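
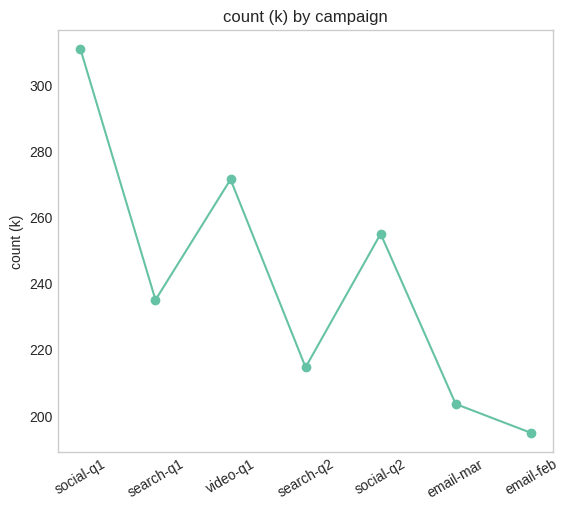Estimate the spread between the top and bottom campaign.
≈ 120

Max social-q1 ≈ 310, min email-feb ≈ 190; range ≈ 120.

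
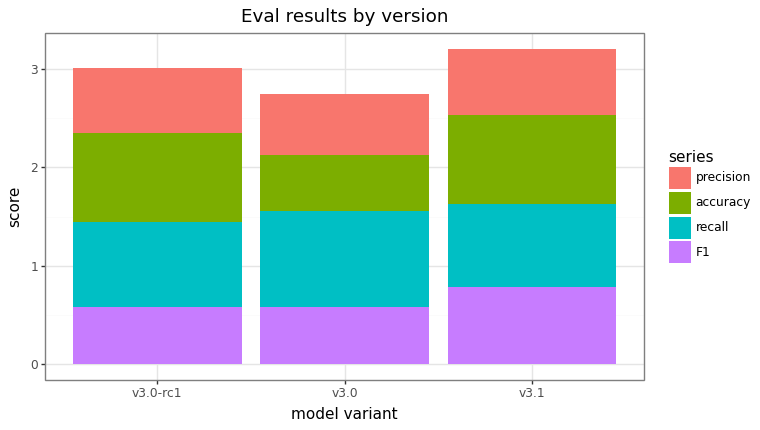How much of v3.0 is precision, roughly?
precision top ≈ 2.5, bottom ≈ 2.0; segment ≈ 0.5.

≈ 0.5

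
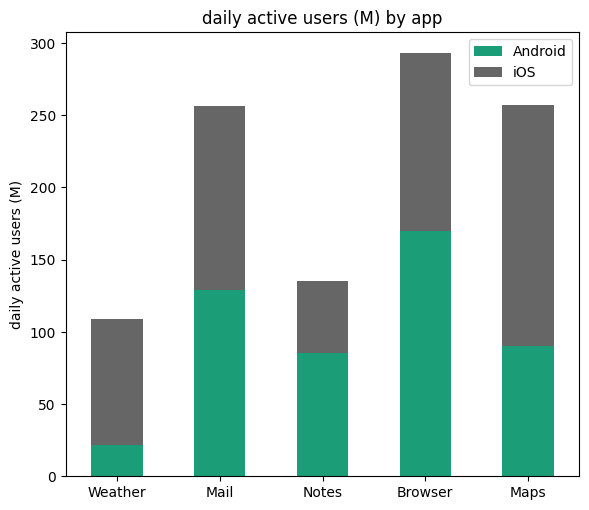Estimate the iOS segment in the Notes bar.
iOS top ≈ 125, bottom ≈ 75; segment ≈ 50.

≈ 50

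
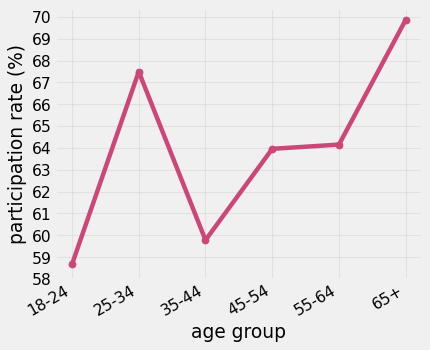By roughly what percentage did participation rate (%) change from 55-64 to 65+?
55-64 ≈ 64, 65+ ≈ 70; (70 − 64) / 64 ≈ +9.4%.

≈ +9.4%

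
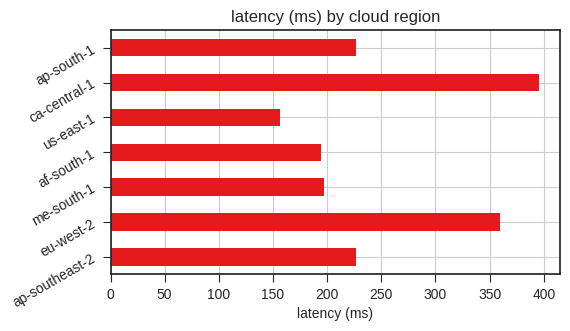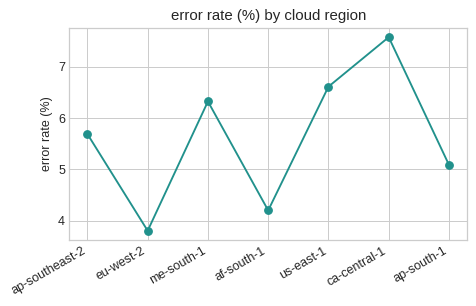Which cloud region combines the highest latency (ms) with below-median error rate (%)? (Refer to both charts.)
eu-west-2

Chart 2 median error rate (%) ≈ 6; below-median cloud regions: eu-west-2, af-south-1, ap-south-1. Among those, eu-west-2 has the highest latency (ms) (≈ 350).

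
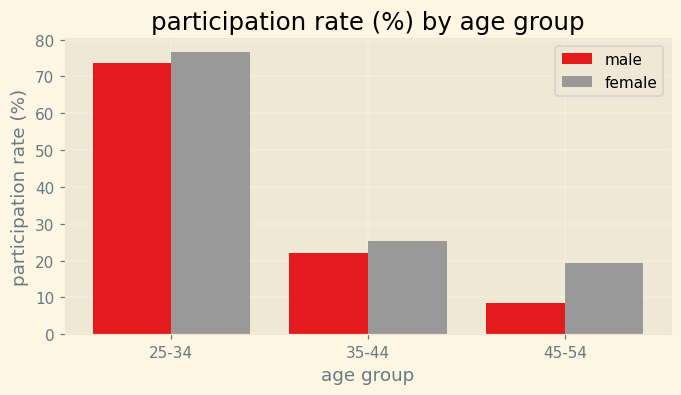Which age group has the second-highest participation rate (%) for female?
35-44

Top 3 for female: 25-34 ≈ 80, 35-44 ≈ 30, 45-54 ≈ 20.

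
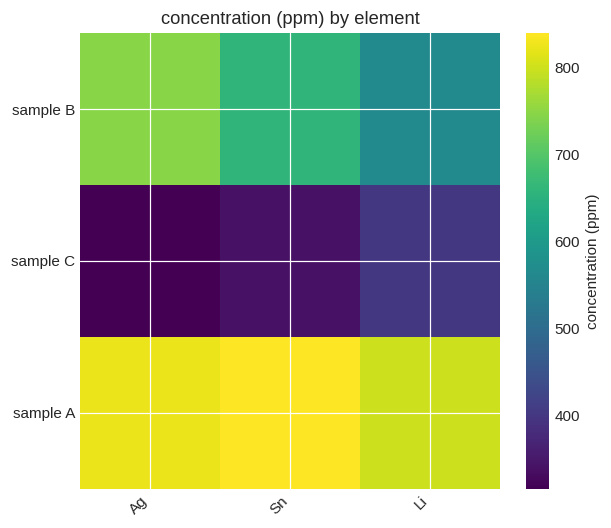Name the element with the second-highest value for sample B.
Top 3 for sample B: Ag ≈ 750, Sn ≈ 650, Li ≈ 550.

Sn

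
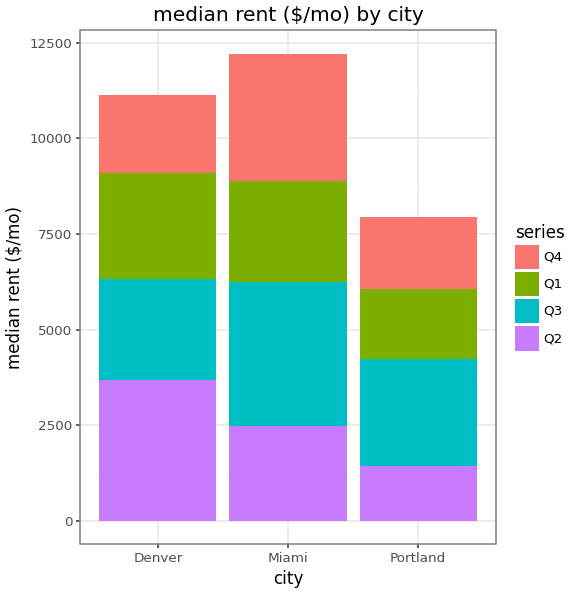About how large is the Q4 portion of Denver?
≈ 2000

Q4 top ≈ 12000, bottom ≈ 10000; segment ≈ 2000.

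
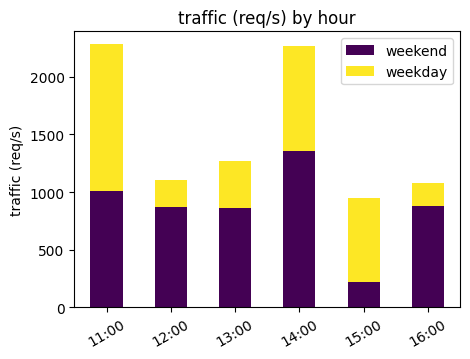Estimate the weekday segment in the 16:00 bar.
weekday top ≈ 1000, bottom ≈ 800; segment ≈ 200.

≈ 200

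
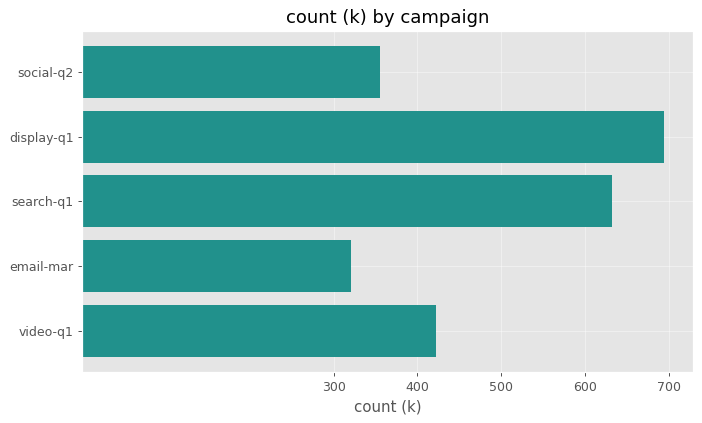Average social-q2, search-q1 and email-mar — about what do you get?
(400 + 600 + 300) / 3 ≈ 433.

≈ 433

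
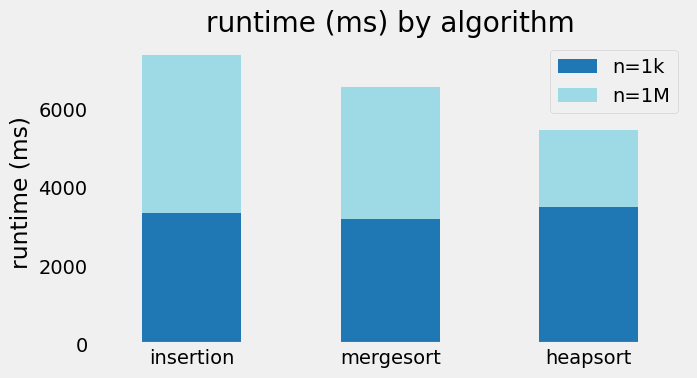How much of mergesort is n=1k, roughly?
n=1k top ≈ 3000, bottom ≈ 0; segment ≈ 3000.

≈ 3000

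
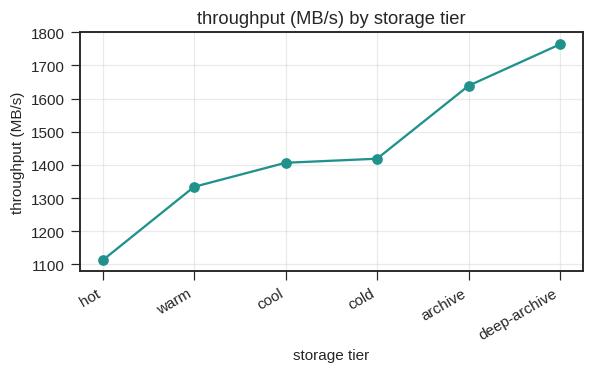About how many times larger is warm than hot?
warm ≈ 1300, hot ≈ 1100; 1300/1100 ≈ 1.18.

≈ 1.18×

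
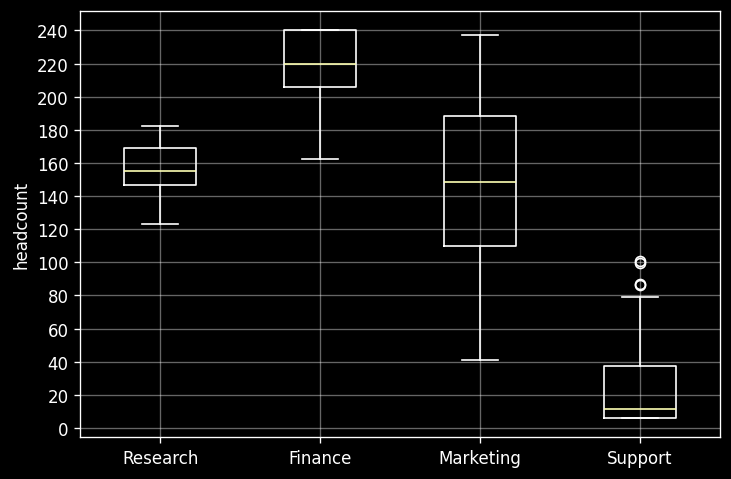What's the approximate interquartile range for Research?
Q3 ≈ 160, Q1 ≈ 140; IQR ≈ 20.

≈ 20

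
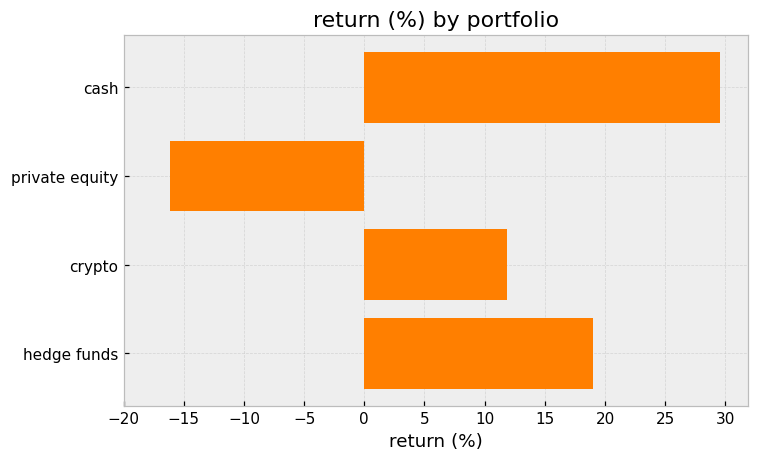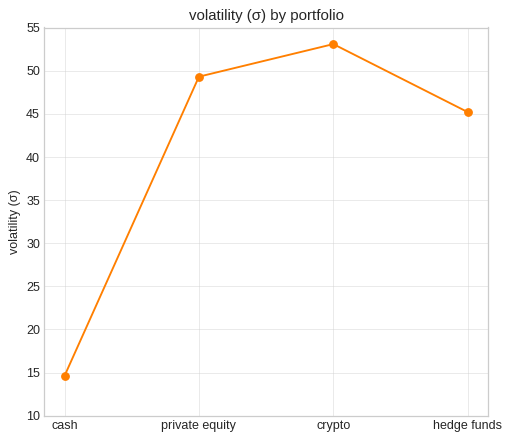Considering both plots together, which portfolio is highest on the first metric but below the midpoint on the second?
cash

Chart 2 median volatility (σ) ≈ 45; below-median portfolios: cash, hedge funds. Among those, cash has the highest return (%) (≈ 30).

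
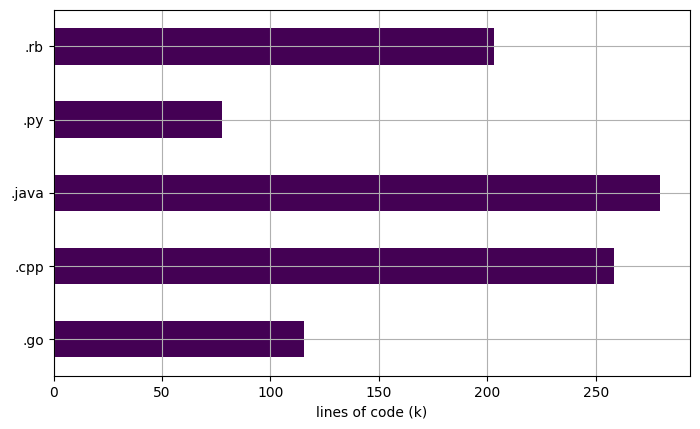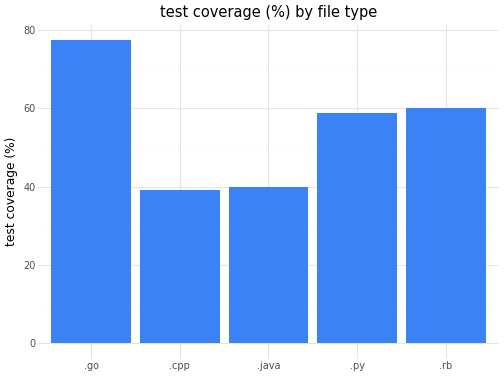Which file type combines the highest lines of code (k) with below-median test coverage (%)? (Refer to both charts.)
.java

Chart 2 median test coverage (%) ≈ 60; below-median file types: .cpp, .java. Among those, .java has the highest lines of code (k) (≈ 300).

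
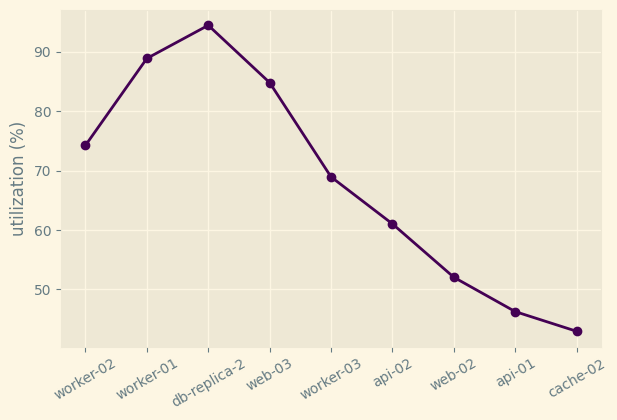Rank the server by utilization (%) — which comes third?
web-03

Top 4: db-replica-2 ≈ 95, worker-01 ≈ 90, web-03 ≈ 85, worker-02 ≈ 75.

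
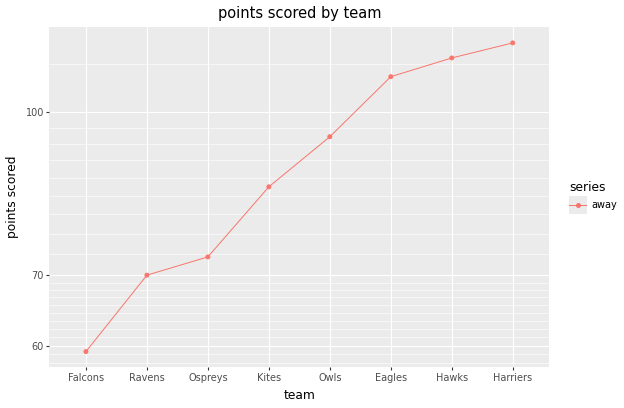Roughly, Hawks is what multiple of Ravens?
Hawks ≈ 115, Ravens ≈ 70; 115/70 ≈ 1.64.

≈ 1.64×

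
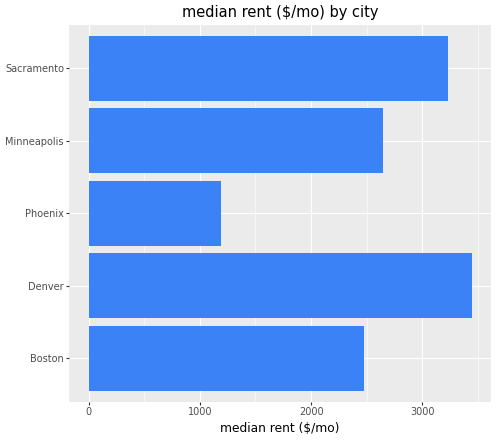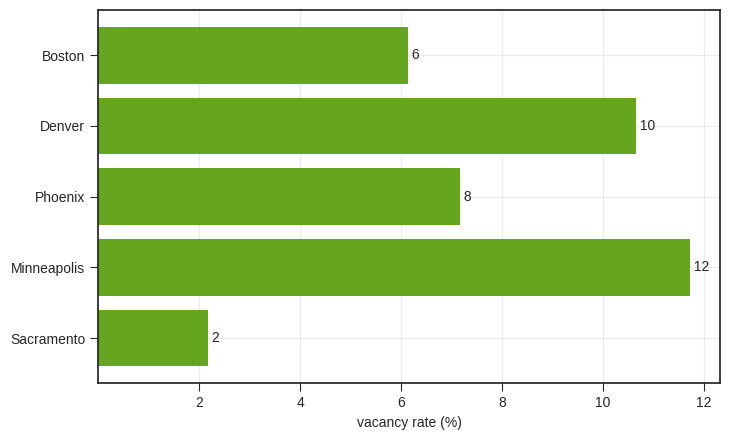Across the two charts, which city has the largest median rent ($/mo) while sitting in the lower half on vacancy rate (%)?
Sacramento

Chart 2 median vacancy rate (%) ≈ 8; below-median cities: Boston, Sacramento. Among those, Sacramento has the highest median rent ($/mo) (≈ 3000).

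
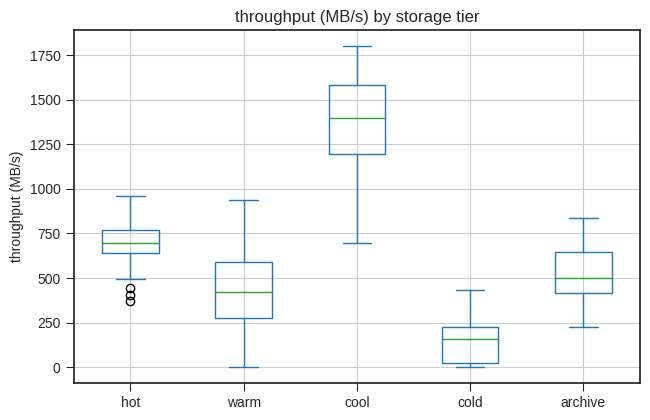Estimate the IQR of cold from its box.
Q3 ≈ 200, Q1 ≈ 0; IQR ≈ 200.

≈ 200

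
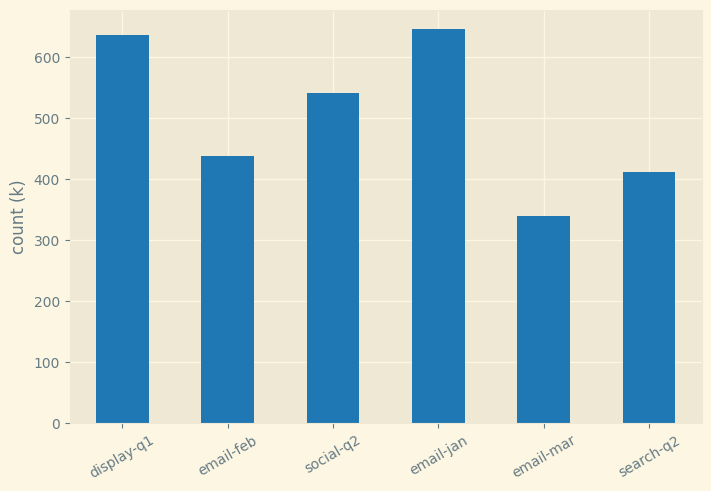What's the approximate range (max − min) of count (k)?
Max email-jan ≈ 600, min email-mar ≈ 300; range ≈ 300.

≈ 300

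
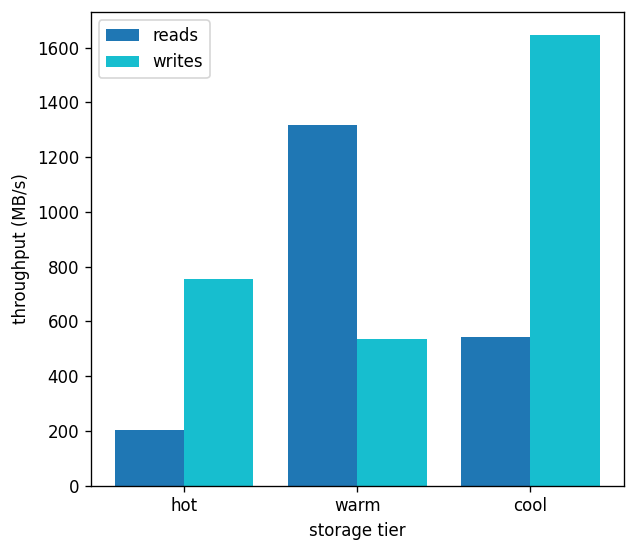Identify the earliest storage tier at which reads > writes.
warm

hot: reads ≈ 200 vs writes ≈ 800 (not yet); warm: reads ≈ 1400 vs writes ≈ 600 (first crossover).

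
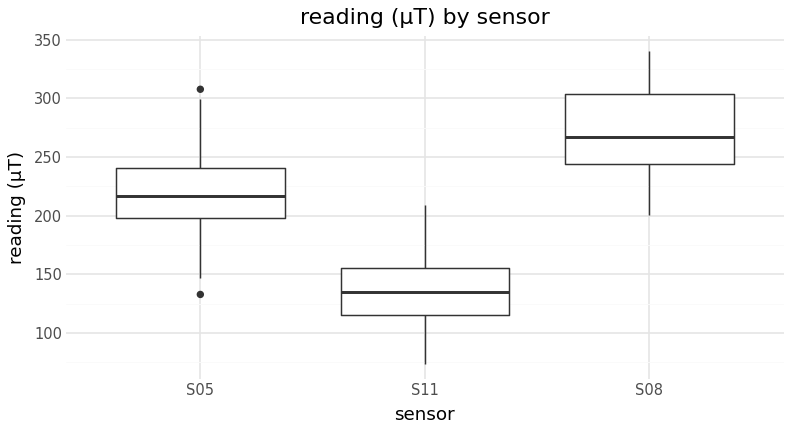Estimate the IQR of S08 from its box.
Q3 ≈ 300, Q1 ≈ 240; IQR ≈ 60.

≈ 60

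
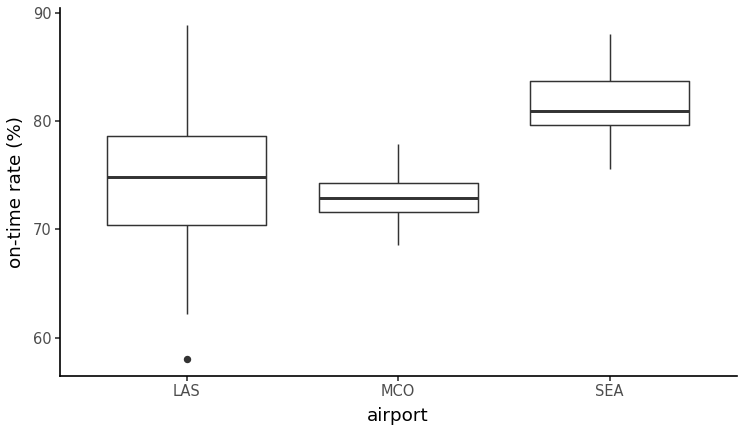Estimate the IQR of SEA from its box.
Q3 ≈ 84, Q1 ≈ 80; IQR ≈ 4.

≈ 4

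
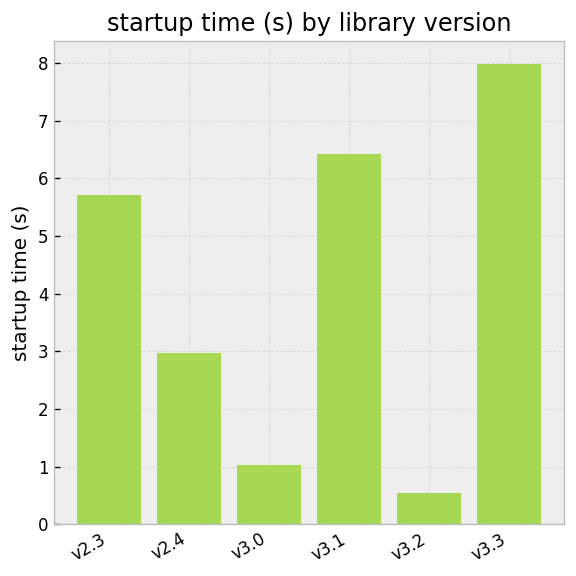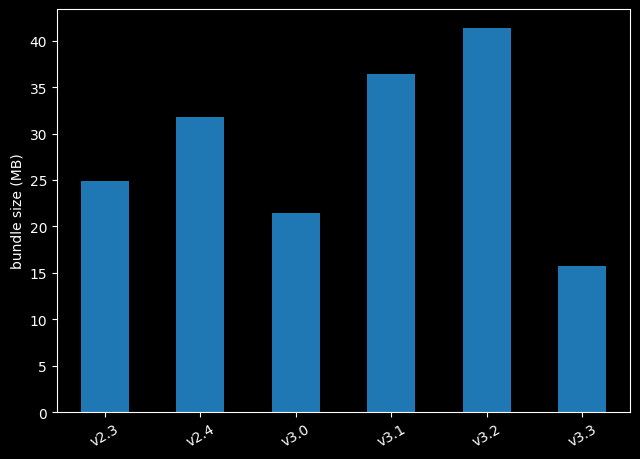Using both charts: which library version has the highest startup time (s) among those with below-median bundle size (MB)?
v3.3

Chart 2 median bundle size (MB) ≈ 30; below-median library versions: v2.3, v3.0, v3.3. Among those, v3.3 has the highest startup time (s) (≈ 8).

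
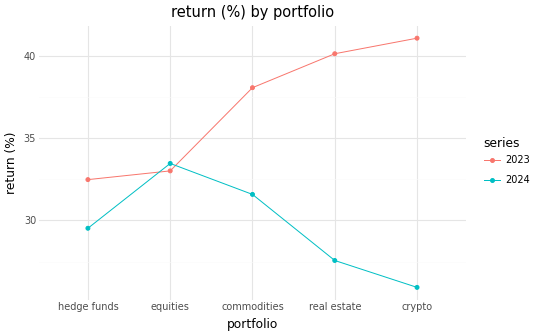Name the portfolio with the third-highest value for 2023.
commodities

Top 4 for 2023: crypto ≈ 42, real estate ≈ 40, commodities ≈ 38, equities ≈ 34.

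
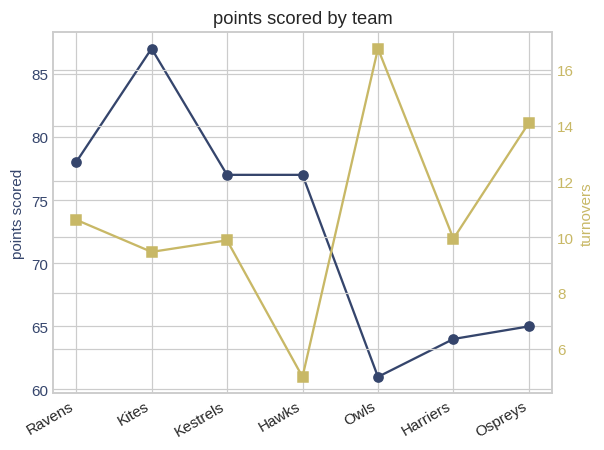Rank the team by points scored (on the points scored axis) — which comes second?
Ravens

Top 3 (on the points scored axis): Kites ≈ 85, Ravens ≈ 80, Hawks ≈ 75.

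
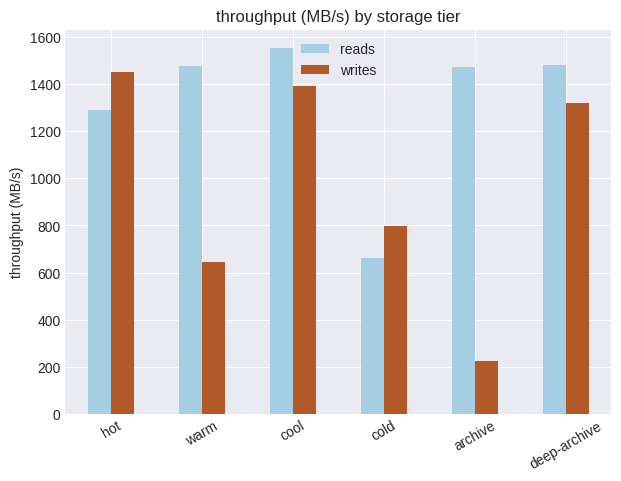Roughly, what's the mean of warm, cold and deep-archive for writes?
(600 + 800 + 1400) / 3 ≈ 933.

≈ 933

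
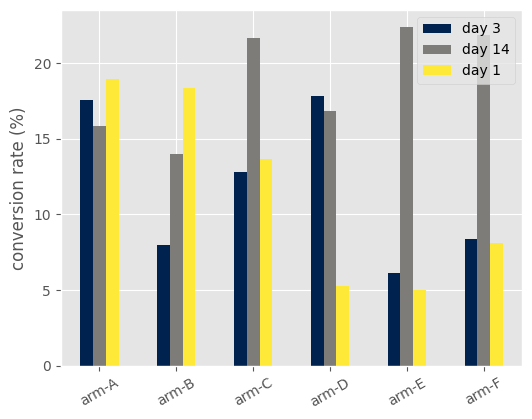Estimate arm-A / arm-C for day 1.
≈ 1.29×

arm-A ≈ 18, arm-C ≈ 14; 18/14 ≈ 1.29.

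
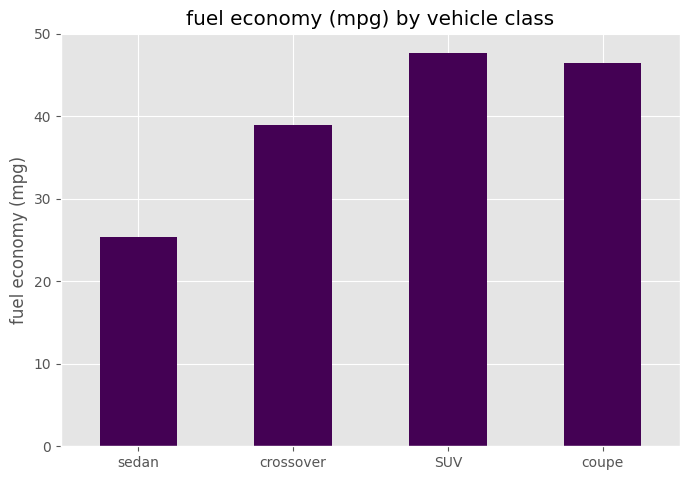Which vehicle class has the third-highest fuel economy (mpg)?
Top 4: SUV ≈ 50, coupe ≈ 45, crossover ≈ 40, sedan ≈ 25.

crossover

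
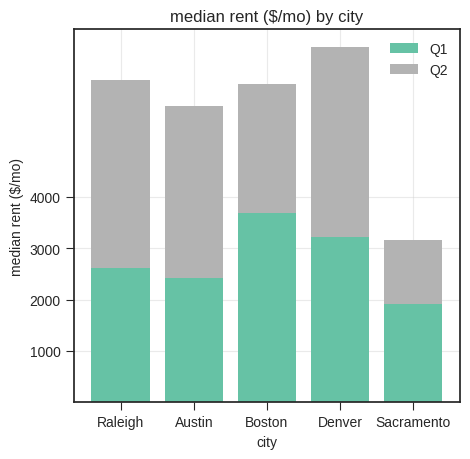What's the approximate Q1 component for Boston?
Q1 top ≈ 4000, bottom ≈ 0; segment ≈ 4000.

≈ 4000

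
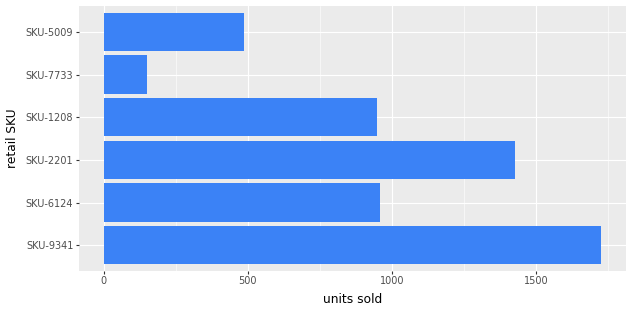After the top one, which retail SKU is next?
Top 3: SKU-9341 ≈ 1800, SKU-2201 ≈ 1400, SKU-6124 ≈ 1000.

SKU-2201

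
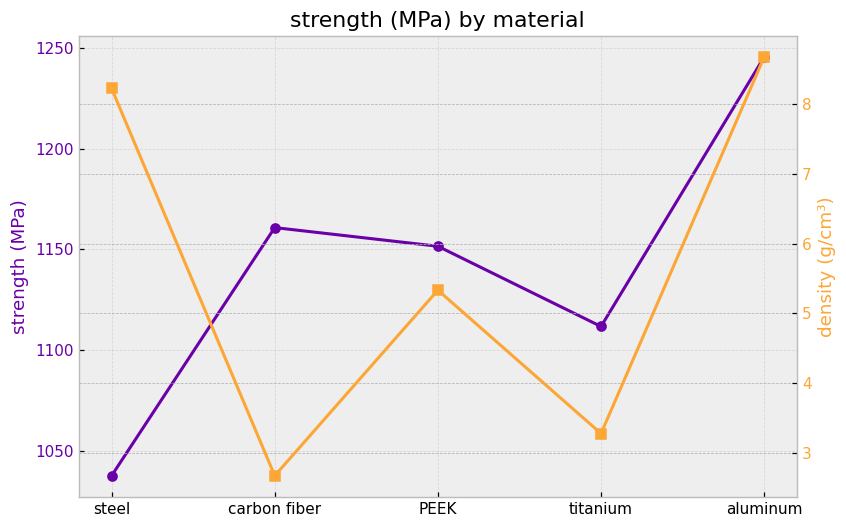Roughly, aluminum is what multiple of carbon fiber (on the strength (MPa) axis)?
≈ 1.07×

aluminum ≈ 1240, carbon fiber ≈ 1160; 1240/1160 ≈ 1.07.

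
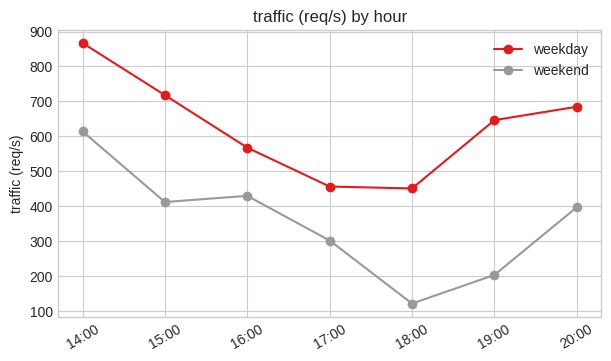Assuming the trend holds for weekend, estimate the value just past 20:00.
≈ 550

Last three: 100, 200, 400 → slope ≈ 150/step → next ≈ 550.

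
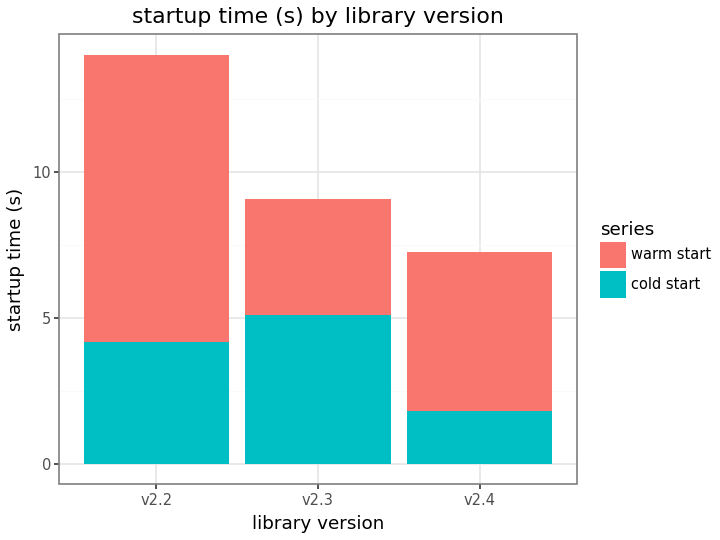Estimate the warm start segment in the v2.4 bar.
warm start top ≈ 8, bottom ≈ 2; segment ≈ 6.

≈ 6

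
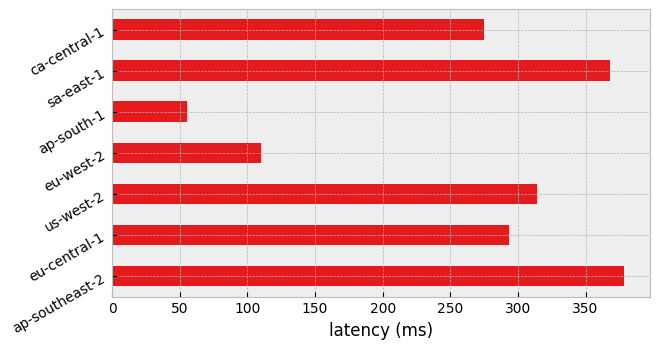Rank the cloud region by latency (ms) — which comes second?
sa-east-1

Top 3: ap-southeast-2 ≈ 400, sa-east-1 ≈ 350, us-west-2 ≈ 300.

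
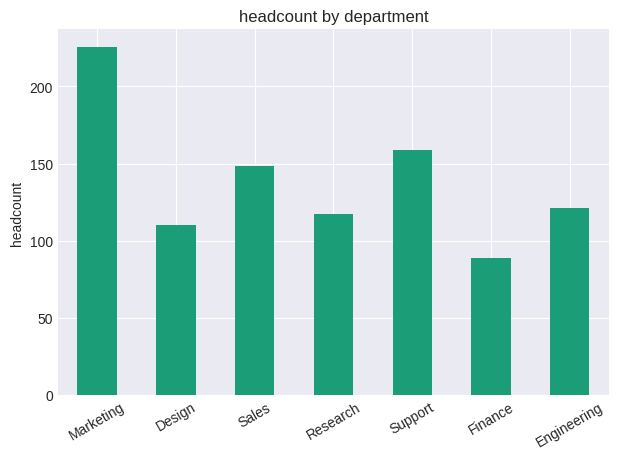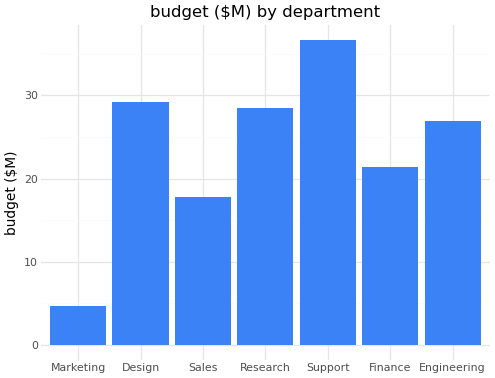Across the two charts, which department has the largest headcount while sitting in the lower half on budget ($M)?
Chart 2 median budget ($M) ≈ 25; below-median departments: Marketing, Sales, Finance. Among those, Marketing has the highest headcount (≈ 225).

Marketing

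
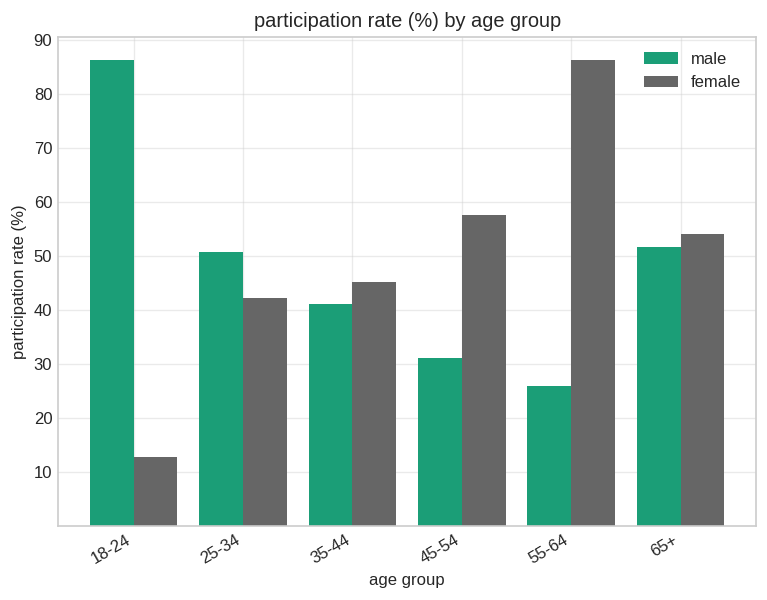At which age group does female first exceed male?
35-44

25-34: female ≈ 40 vs male ≈ 50 (not yet); 35-44: female ≈ 50 vs male ≈ 40 (first crossover).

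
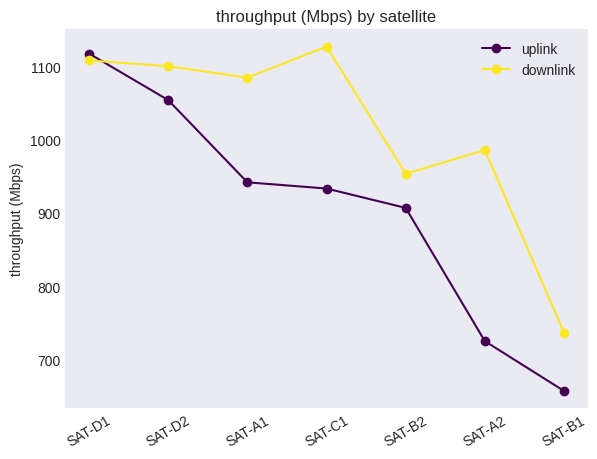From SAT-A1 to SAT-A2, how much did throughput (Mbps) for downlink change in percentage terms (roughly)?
SAT-A1 ≈ 1100, SAT-A2 ≈ 1000; (1000 − 1100) / 1100 ≈ -9.1%.

≈ -9.1%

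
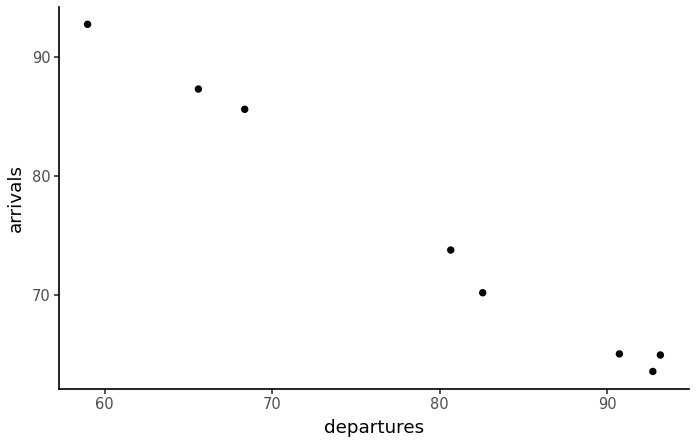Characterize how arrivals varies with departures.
Points are negatively correlated; strong (|r| ≈ 1.0).

negative, strong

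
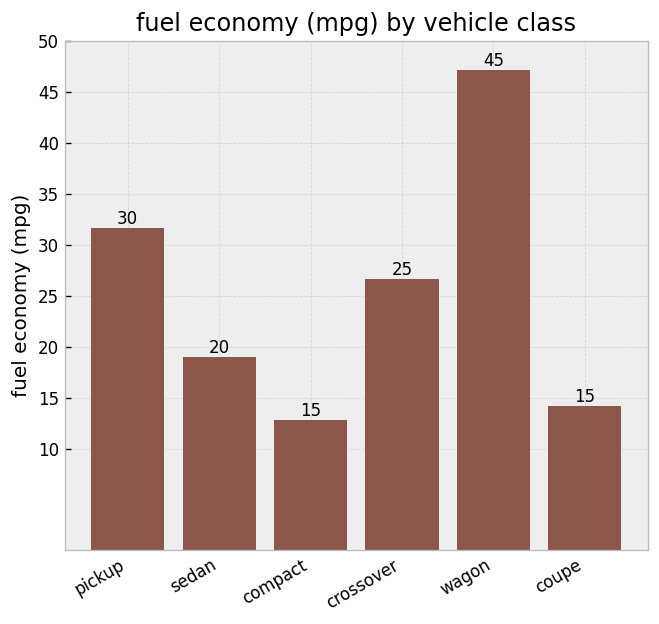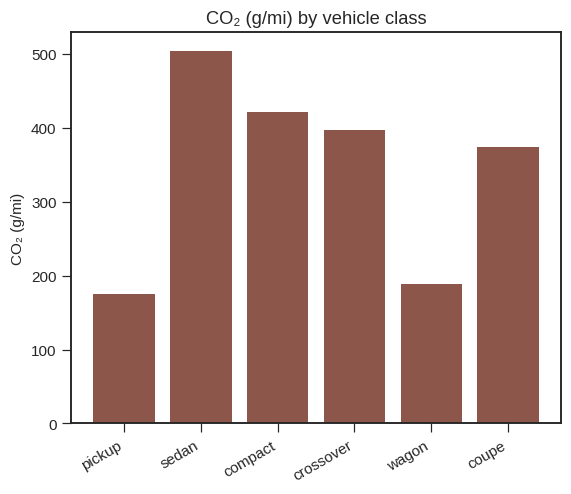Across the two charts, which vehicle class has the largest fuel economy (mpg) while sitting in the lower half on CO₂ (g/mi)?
wagon

Chart 2 median CO₂ (g/mi) ≈ 400; below-median vehicle classes: pickup, wagon, coupe. Among those, wagon has the highest fuel economy (mpg) (≈ 45).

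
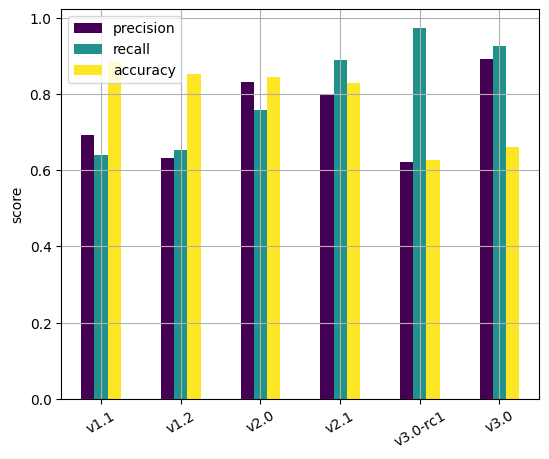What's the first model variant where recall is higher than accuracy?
v2.1

v2.0: recall ≈ 0.8 vs accuracy ≈ 0.8 (not yet); v2.1: recall ≈ 0.9 vs accuracy ≈ 0.8 (first crossover).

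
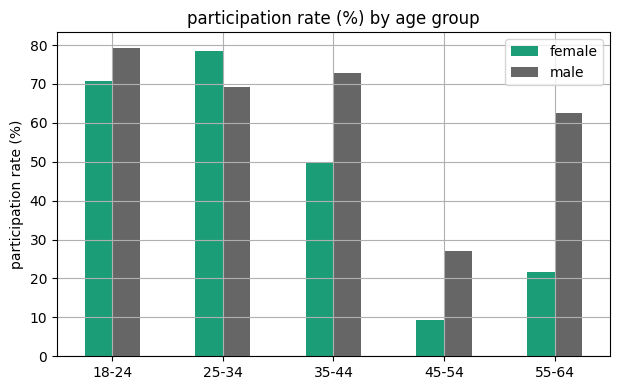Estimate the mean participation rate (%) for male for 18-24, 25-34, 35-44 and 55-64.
≈ 70

(80 + 70 + 70 + 60) / 4 ≈ 70.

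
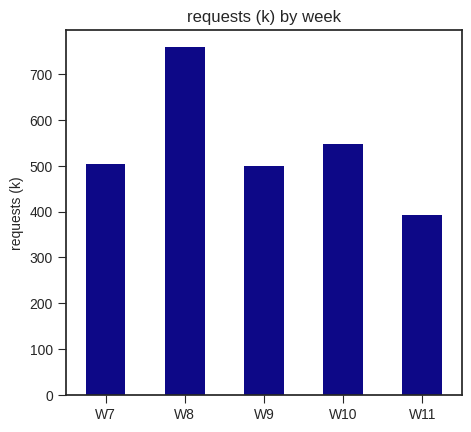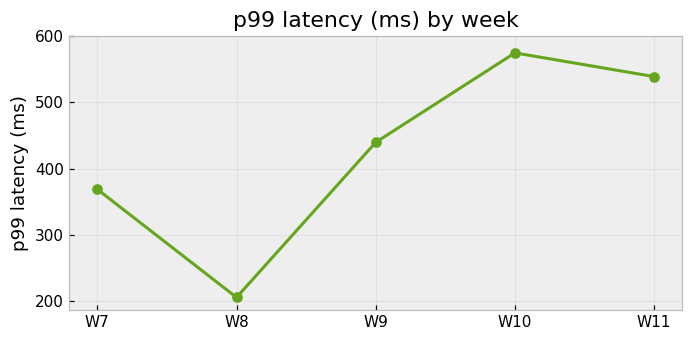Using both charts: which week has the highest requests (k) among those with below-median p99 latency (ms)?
W8

Chart 2 median p99 latency (ms) ≈ 400; below-median weeks: W7, W8. Among those, W8 has the highest requests (k) (≈ 800).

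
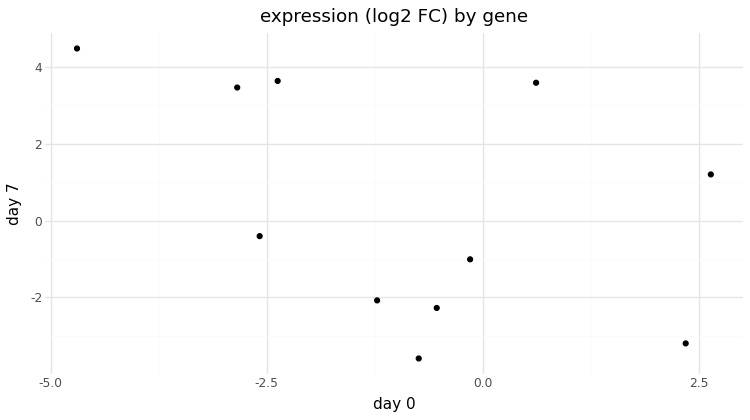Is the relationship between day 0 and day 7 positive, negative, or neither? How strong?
negative, moderate

Points are negatively correlated; moderate (|r| ≈ 0.5).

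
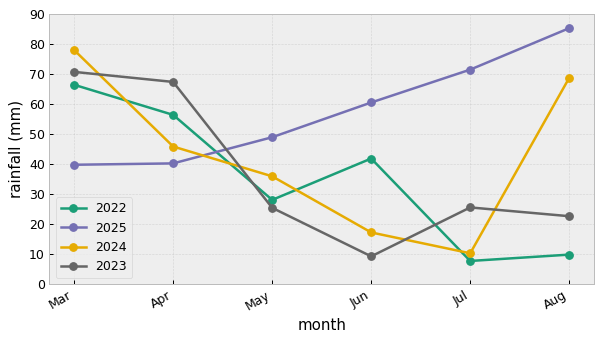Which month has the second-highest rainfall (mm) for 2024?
Top 3 for 2024: Mar ≈ 80, Aug ≈ 70, Apr ≈ 50.

Aug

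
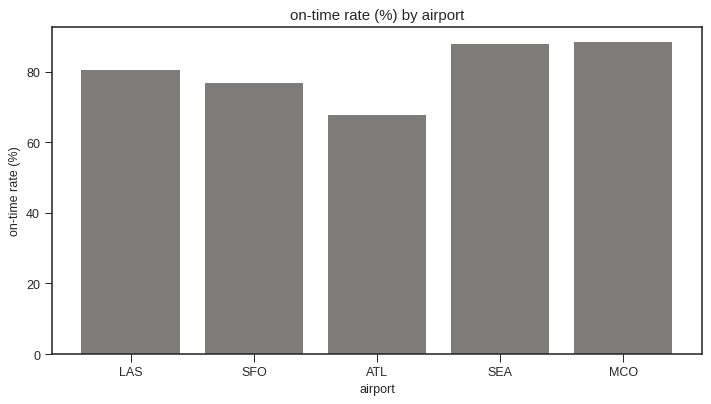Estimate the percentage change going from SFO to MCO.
SFO ≈ 80, MCO ≈ 90; (90 − 80) / 80 ≈ +12.5%.

≈ +12.5%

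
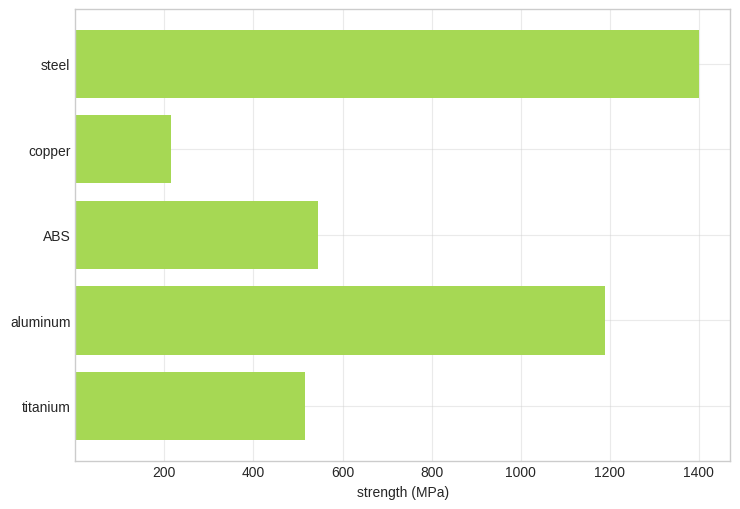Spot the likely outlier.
steel

steel ≈ 1400; the rest sit between ≈ 200 and ≈ 1200.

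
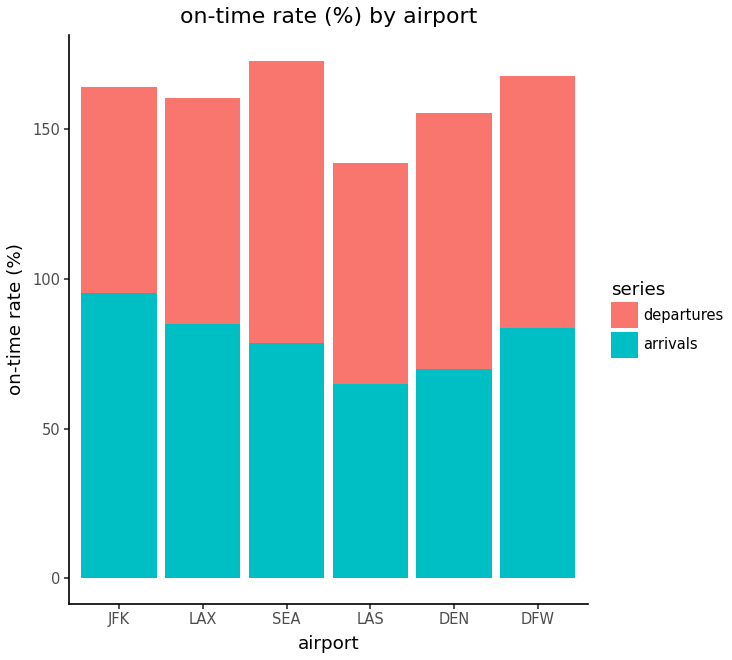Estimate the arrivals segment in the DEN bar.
≈ 60

arrivals top ≈ 60, bottom ≈ 0; segment ≈ 60.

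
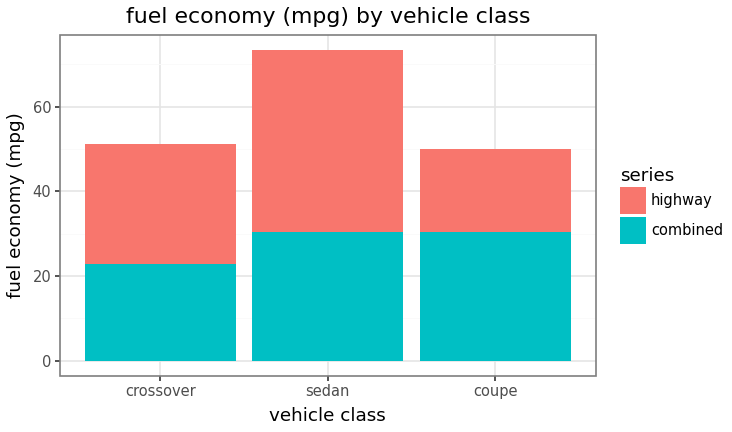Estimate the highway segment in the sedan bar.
≈ 40

highway top ≈ 70, bottom ≈ 30; segment ≈ 40.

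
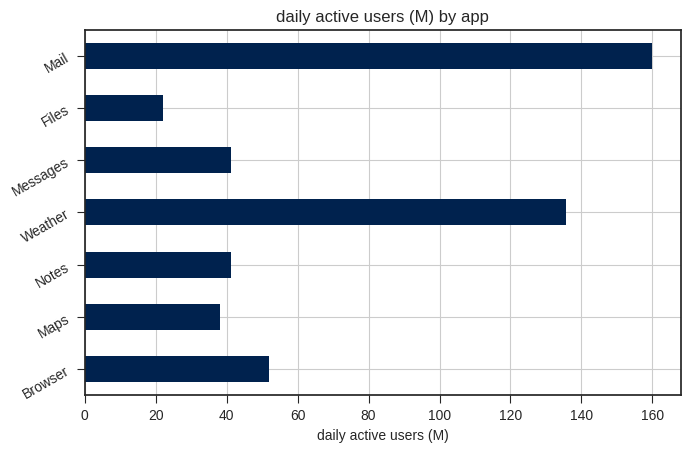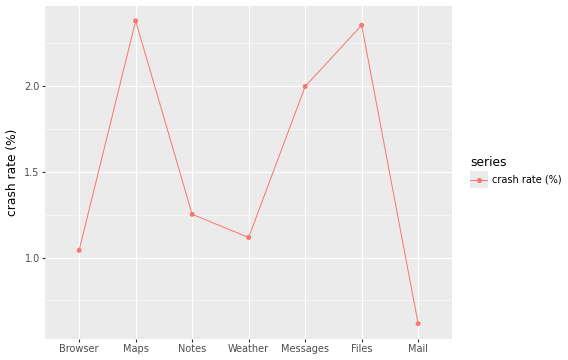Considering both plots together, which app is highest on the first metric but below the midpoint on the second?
Chart 2 median crash rate (%) ≈ 1.5; below-median apps: Browser, Weather, Mail. Among those, Mail has the highest daily active users (M) (≈ 160).

Mail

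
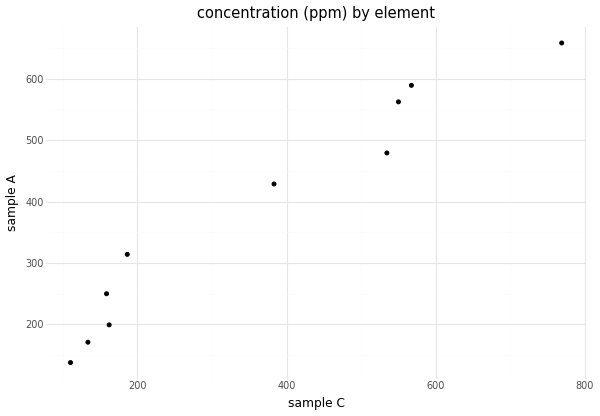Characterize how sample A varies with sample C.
Points are positively correlated; strong (|r| ≈ 1.0).

positive, strong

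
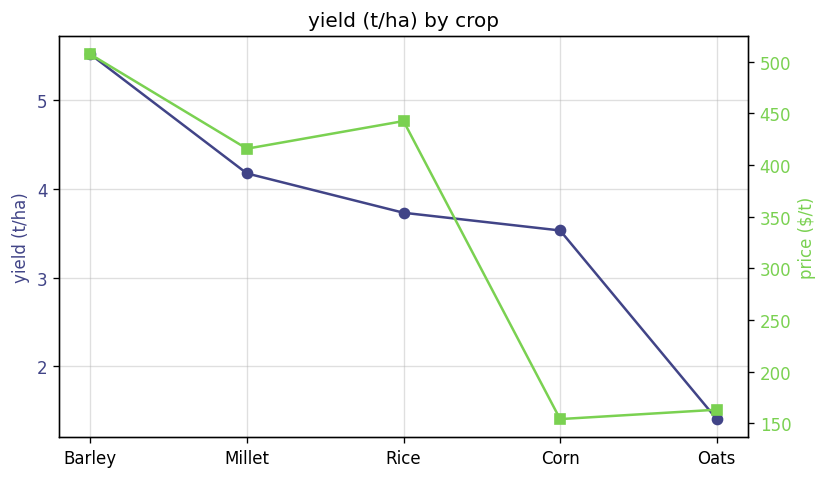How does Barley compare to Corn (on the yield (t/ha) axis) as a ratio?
≈ 1.57×

Barley ≈ 5.5, Corn ≈ 3.5; 5.5/3.5 ≈ 1.57.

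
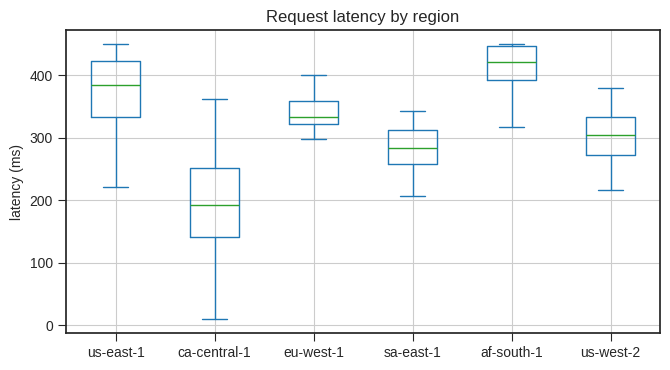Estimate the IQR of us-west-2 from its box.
≈ 60

Q3 ≈ 340, Q1 ≈ 280; IQR ≈ 60.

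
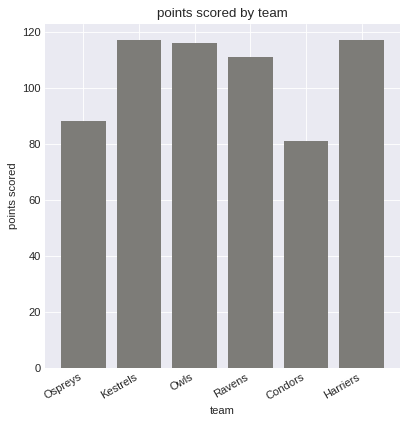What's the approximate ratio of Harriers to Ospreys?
Harriers ≈ 120, Ospreys ≈ 90; 120/90 ≈ 1.33.

≈ 1.33×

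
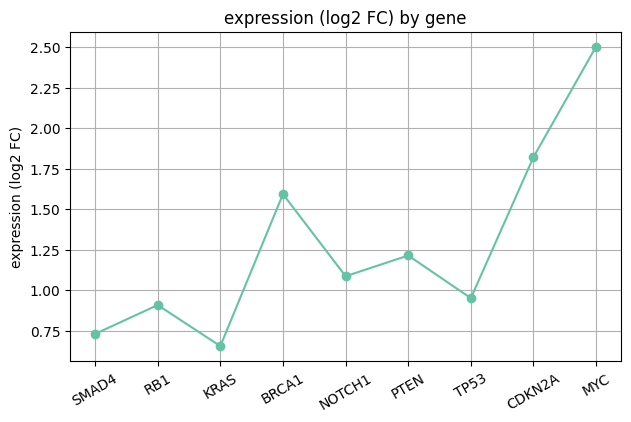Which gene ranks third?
BRCA1

Top 4: MYC ≈ 2.6, CDKN2A ≈ 1.8, BRCA1 ≈ 1.6, PTEN ≈ 1.2.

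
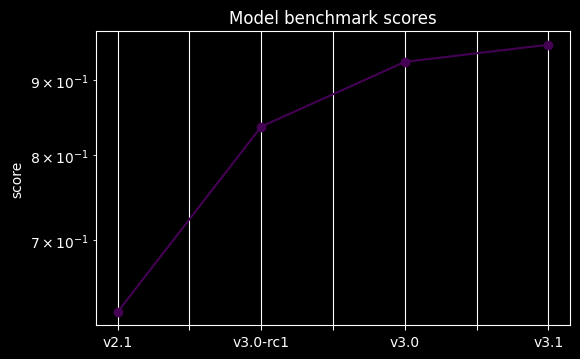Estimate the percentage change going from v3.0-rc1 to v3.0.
v3.0-rc1 ≈ 0.85, v3.0 ≈ 0.95; (0.95 − 0.85) / 0.85 ≈ +11.8%.

≈ +11.8%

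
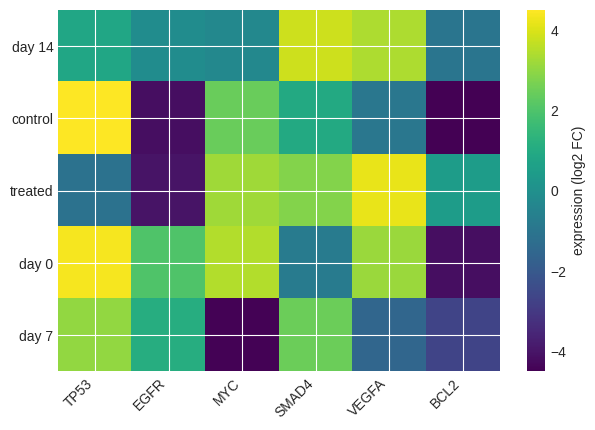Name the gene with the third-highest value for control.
Top 4 for control: TP53 ≈ 5, MYC ≈ 2, SMAD4 ≈ 1, VEGFA ≈ -1.

SMAD4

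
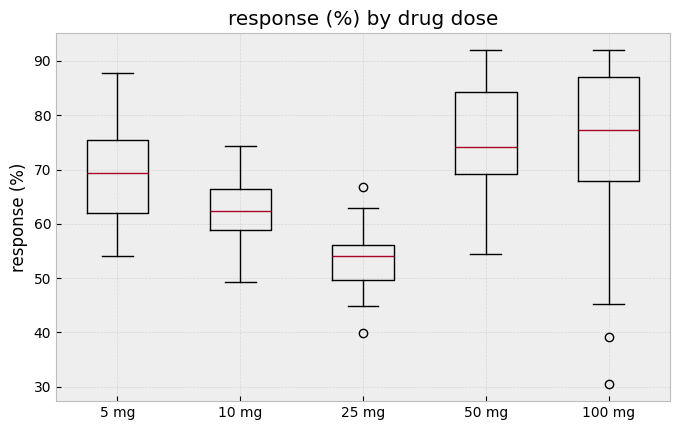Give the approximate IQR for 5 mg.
≈ 14

Q3 ≈ 76, Q1 ≈ 62; IQR ≈ 14.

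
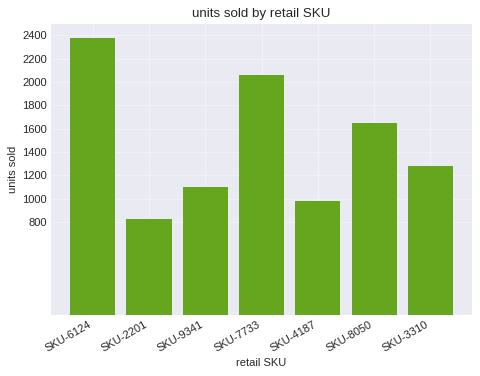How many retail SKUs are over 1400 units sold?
3

Above 1400: SKU-6124, SKU-7733, SKU-8050.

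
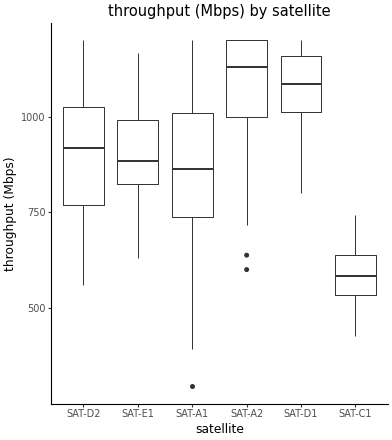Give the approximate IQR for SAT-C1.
Q3 ≈ 650, Q1 ≈ 550; IQR ≈ 100.

≈ 100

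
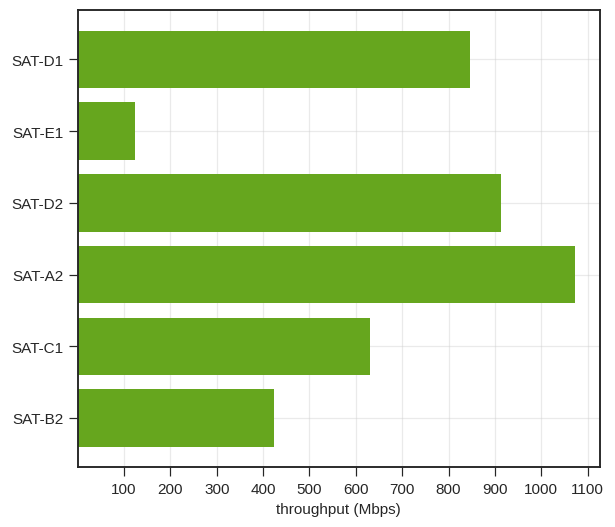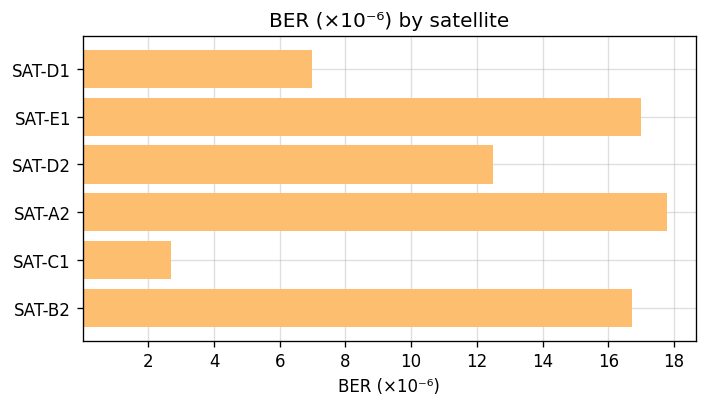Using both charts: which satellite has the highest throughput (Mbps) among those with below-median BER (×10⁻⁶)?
SAT-D2

Chart 2 median BER (×10⁻⁶) ≈ 14; below-median satellites: SAT-D1, SAT-D2, SAT-C1. Among those, SAT-D2 has the highest throughput (Mbps) (≈ 900).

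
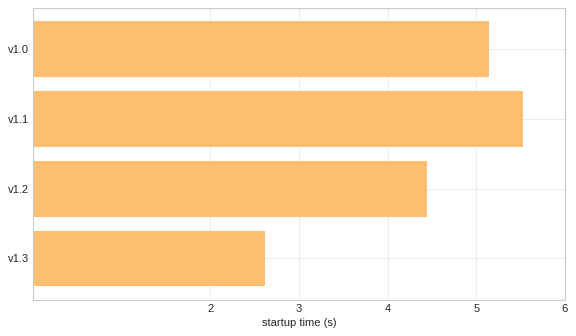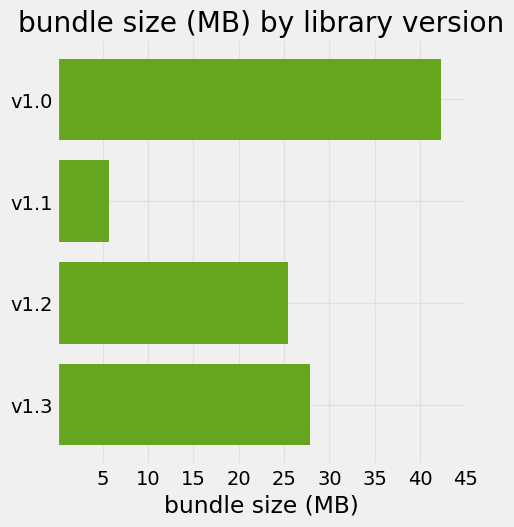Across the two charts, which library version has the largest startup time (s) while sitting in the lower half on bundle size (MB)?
Chart 2 median bundle size (MB) ≈ 25; below-median library versions: v1.1, v1.2. Among those, v1.1 has the highest startup time (s) (≈ 6).

v1.1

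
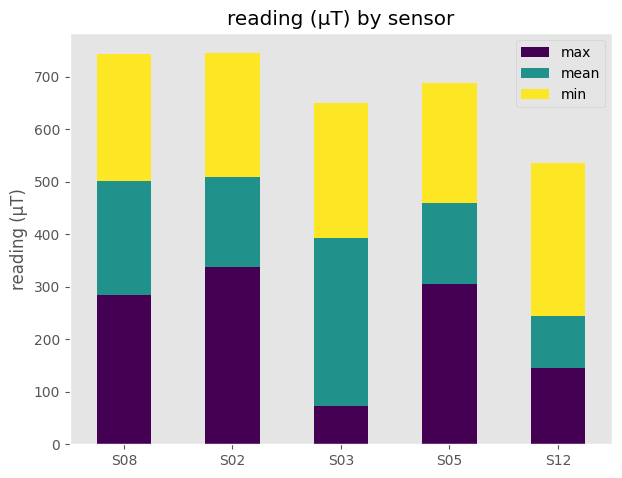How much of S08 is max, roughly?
max top ≈ 300, bottom ≈ 0; segment ≈ 300.

≈ 300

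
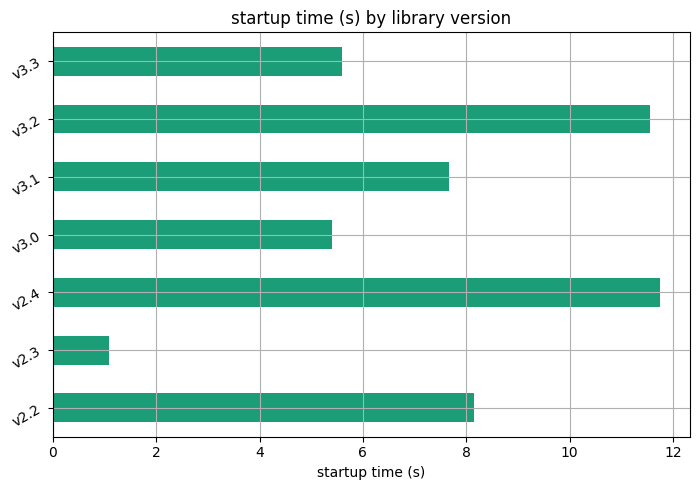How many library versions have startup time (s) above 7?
Above 7: v2.2, v2.4, v3.1, v3.2.

4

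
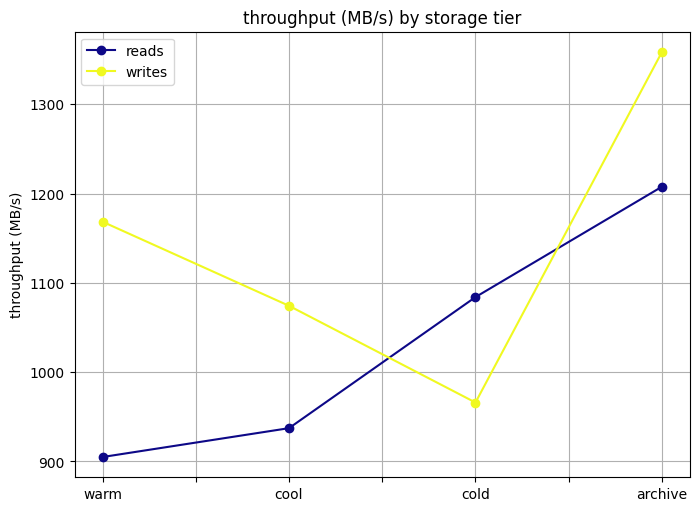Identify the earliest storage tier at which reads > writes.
cool: reads ≈ 950 vs writes ≈ 1050 (not yet); cold: reads ≈ 1100 vs writes ≈ 950 (first crossover).

cold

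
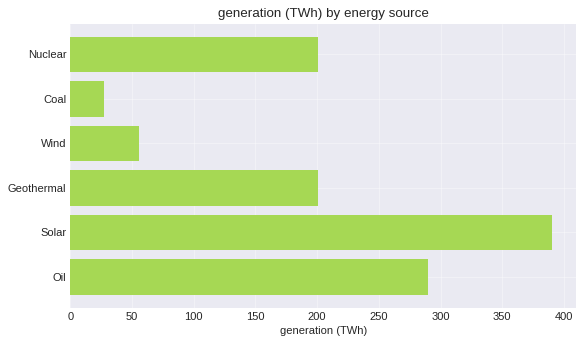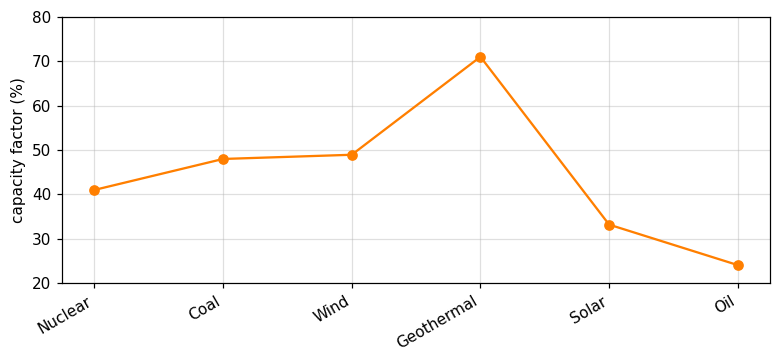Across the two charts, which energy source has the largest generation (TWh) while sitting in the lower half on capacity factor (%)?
Solar

Chart 2 median capacity factor (%) ≈ 40; below-median energy sources: Nuclear, Solar, Oil. Among those, Solar has the highest generation (TWh) (≈ 400).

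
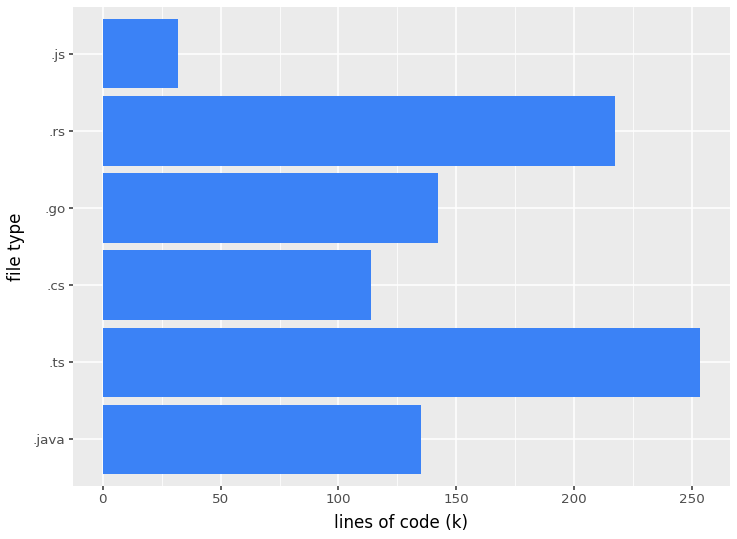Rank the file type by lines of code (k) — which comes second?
.rs

Top 3: .ts ≈ 250, .rs ≈ 225, .go ≈ 150.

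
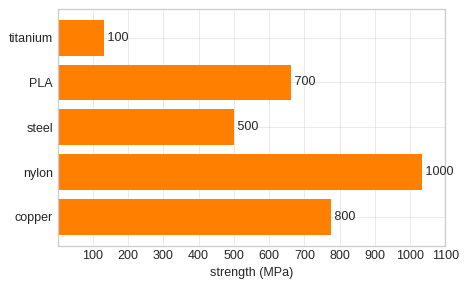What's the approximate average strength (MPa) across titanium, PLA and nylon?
≈ 600

(100 + 700 + 1000) / 3 ≈ 600.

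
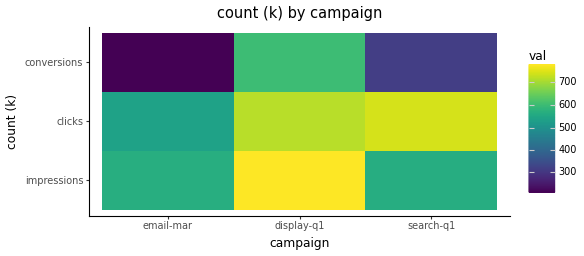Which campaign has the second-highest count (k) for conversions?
search-q1

Top 3 for conversions: display-q1 ≈ 600, search-q1 ≈ 300, email-mar ≈ 200.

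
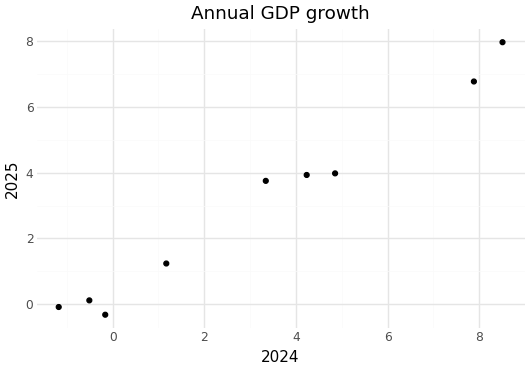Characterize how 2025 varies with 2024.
positive, strong

Points are positively correlated; strong (|r| ≈ 1.0).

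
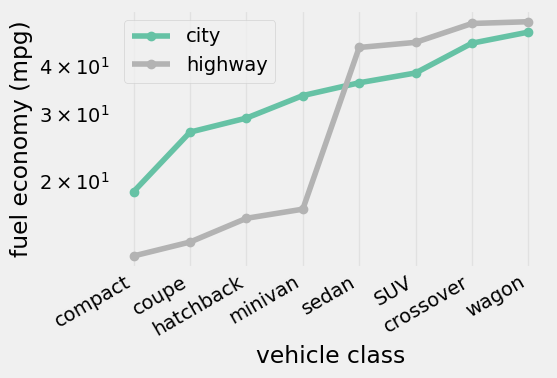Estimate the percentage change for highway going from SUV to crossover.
≈ +11.1%

SUV ≈ 45, crossover ≈ 50; (50 − 45) / 45 ≈ +11.1%.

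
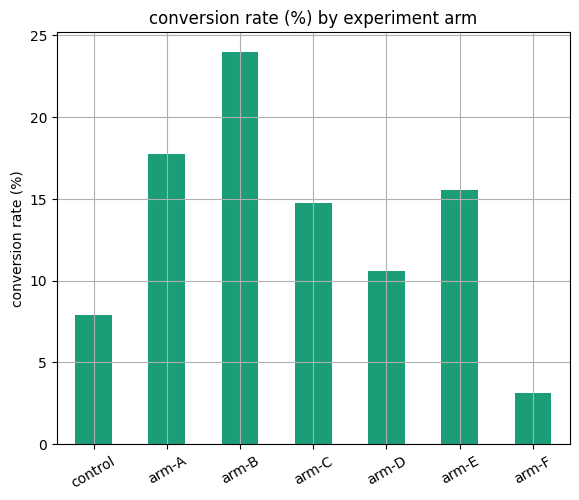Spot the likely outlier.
arm-F ≈ 4; the rest sit between ≈ 8 and ≈ 24.

arm-F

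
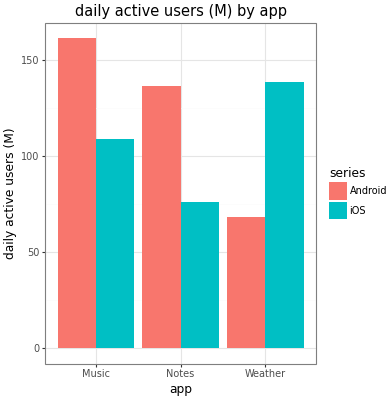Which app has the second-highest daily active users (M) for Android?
Top 3 for Android: Music ≈ 160, Notes ≈ 140, Weather ≈ 60.

Notes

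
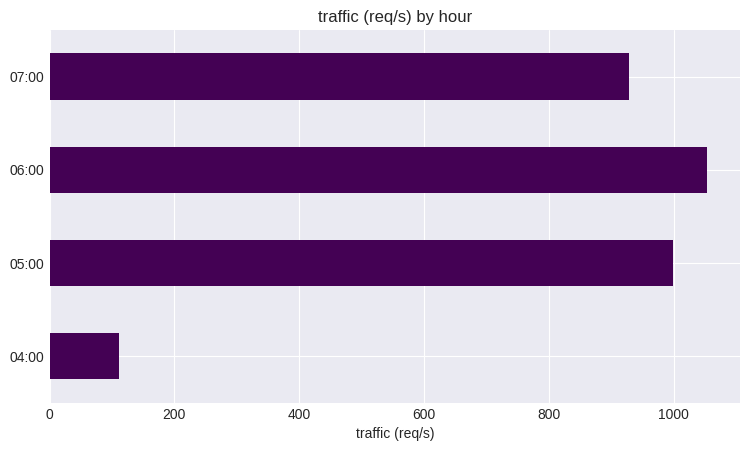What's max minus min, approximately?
Max 06:00 ≈ 1100, min 04:00 ≈ 100; range ≈ 1000.

≈ 1000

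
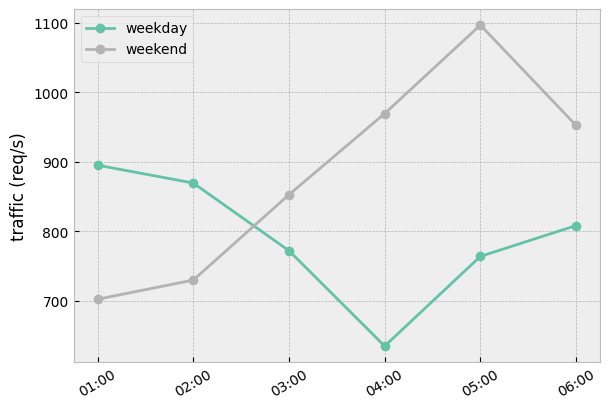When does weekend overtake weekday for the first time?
02:00: weekend ≈ 750 vs weekday ≈ 850 (not yet); 03:00: weekend ≈ 850 vs weekday ≈ 750 (first crossover).

03:00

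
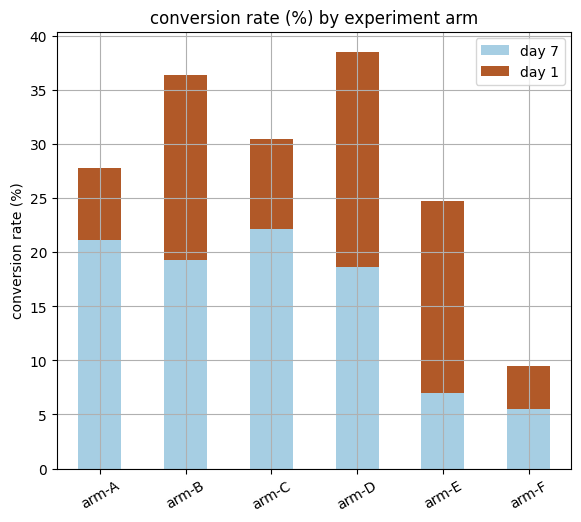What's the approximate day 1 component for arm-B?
day 1 top ≈ 35, bottom ≈ 20; segment ≈ 15.

≈ 15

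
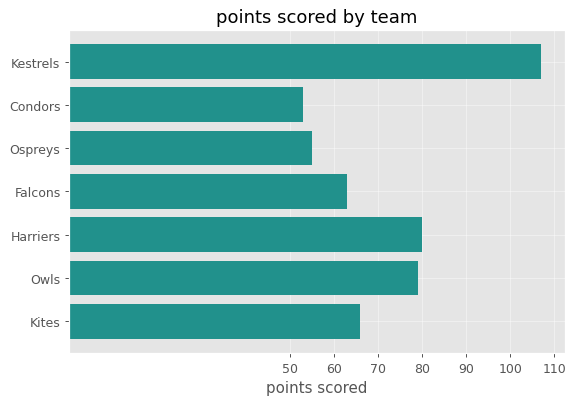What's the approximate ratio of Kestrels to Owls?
≈ 1.38×

Kestrels ≈ 110, Owls ≈ 80; 110/80 ≈ 1.38.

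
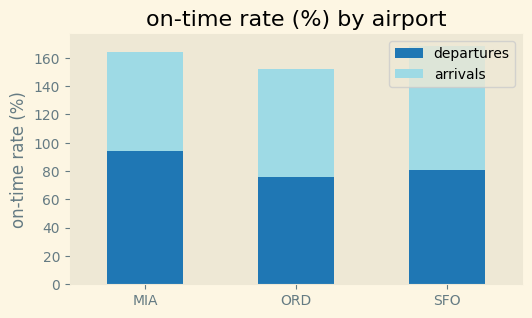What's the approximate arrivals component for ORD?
arrivals top ≈ 160, bottom ≈ 80; segment ≈ 80.

≈ 80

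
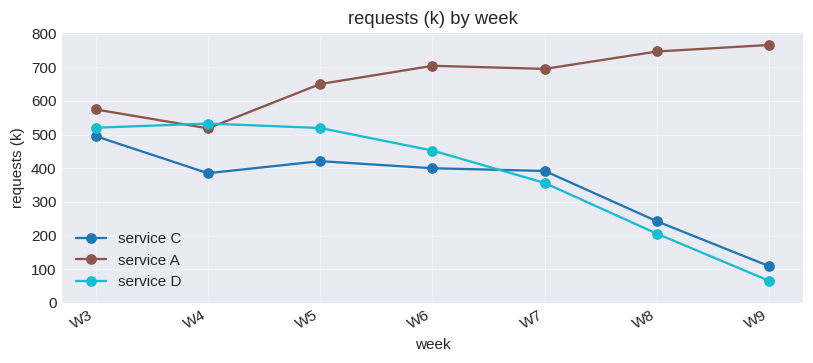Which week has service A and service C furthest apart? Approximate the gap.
W9: service A ≈ 800, service C ≈ 100 → gap ≈ 700. Next-largest (W8) is only ≈ 500.

W9, ≈ 700 k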